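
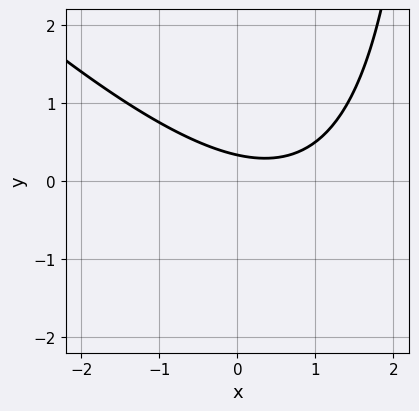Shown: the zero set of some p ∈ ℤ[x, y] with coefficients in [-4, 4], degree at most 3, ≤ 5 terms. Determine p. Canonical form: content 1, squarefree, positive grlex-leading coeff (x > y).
(a) The degree is 2 — the shape is more complex than any degree-1 curve.
(b) From the axis intercepts and sections: the curve avoids every integer x-axis point in the box.
(c) Together with the visible shape, these determine p as stated.

x^2 + x*y - x - 3*y + 1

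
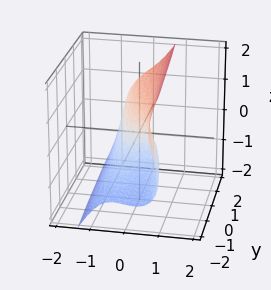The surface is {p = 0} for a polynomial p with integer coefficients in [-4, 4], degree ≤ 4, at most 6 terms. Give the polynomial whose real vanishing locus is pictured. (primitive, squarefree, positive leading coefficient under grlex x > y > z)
3*x^3 + x*z^2 - z^3 + 2*x*z + y

1. Degree: no degree-2 surface has this shape, so deg p = 3.
2. Observable constraints: it crosses the x-axis at the gridline x = 0; it meets the z-axis at z = 0 (among the integer gridlines).
3. Fitting integer coefficients to these (and the overall shape) gives p.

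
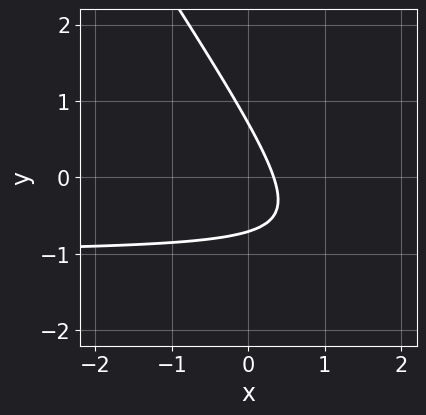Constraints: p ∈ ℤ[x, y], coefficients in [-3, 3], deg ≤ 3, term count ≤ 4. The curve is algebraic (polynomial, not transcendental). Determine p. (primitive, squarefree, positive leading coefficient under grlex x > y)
(a) Degree: no degree-1 curve has this shape, so deg p = 2.
(b) Solving for integer coefficients yields p as stated.

3*x*y + 2*y^2 + 3*x - 1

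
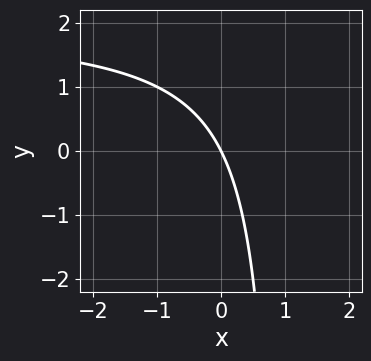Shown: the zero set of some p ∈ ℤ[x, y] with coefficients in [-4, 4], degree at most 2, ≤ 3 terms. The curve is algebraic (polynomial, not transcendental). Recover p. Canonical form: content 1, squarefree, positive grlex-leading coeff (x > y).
First, degree: a generic line meets the curve in up to 2 points, so deg p = 2.
Next, against the integer gridlines: it meets the x-axis at x = 0 (among the integer gridlines); one y-axis crossing is at y = 0.
Finally, assembling these constraints gives the stated polynomial.

x*y - 2*x - y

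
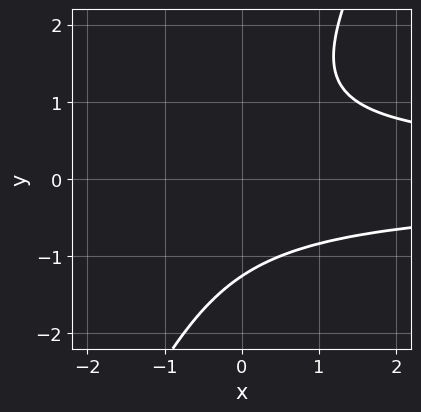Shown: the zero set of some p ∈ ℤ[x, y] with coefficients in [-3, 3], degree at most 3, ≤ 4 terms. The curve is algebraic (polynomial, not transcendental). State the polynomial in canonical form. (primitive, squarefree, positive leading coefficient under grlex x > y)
2*x*y^2 - y^3 - 2

First, degree: no degree-2 curve has this shape, so deg p = 3.
Next, observable constraints: the curve avoids every integer x-axis point in the box.
Finally, solving for integer coefficients yields p as stated.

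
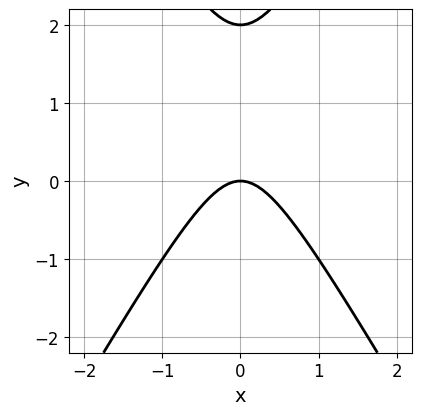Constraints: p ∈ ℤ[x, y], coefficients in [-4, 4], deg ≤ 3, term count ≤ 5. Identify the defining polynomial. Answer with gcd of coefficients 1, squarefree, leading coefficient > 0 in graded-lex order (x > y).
3*x^2 - y^2 + 2*y

(a) The degree is 2 — no degree-1 curve has this shape.
(b) Symmetries: it's symmetric under x → −x, forcing even powers of x.
(c) From the axis intercepts and sections: the y-axis gridline crossings are at y ∈ {0, 2}; it crosses the x-axis at the gridline x = 0.
(d) Assembling these constraints gives the stated polynomial.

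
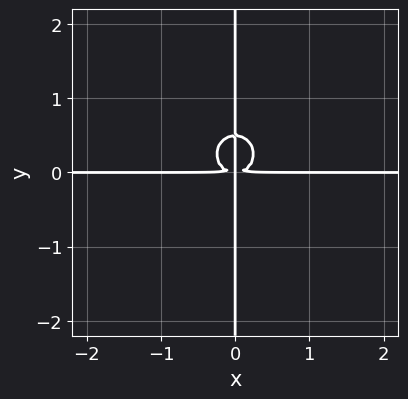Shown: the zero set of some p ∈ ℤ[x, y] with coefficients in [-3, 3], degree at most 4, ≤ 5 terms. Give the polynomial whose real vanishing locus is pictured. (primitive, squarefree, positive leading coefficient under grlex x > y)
2*x^3*y + 2*x*y^3 - x*y^2

1. Degree: a generic line meets the curve in up to 4 points, so deg p = 4.
2. From the axis intercepts and sections: every point of the y-axis in the box is on the curve; the visible x-axis segment lies entirely on the curve.
3. Fitting integer coefficients to these (and the overall shape) gives p.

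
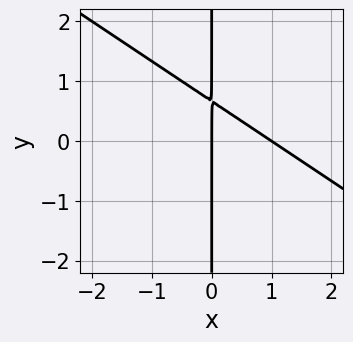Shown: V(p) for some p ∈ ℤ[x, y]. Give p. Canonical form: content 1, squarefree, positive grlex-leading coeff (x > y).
1. deg p = 2.
2. Reading off the gridlines: among the integer gridlines, it crosses the x-axis at x ∈ {0, 1}; the visible y-axis segment lies entirely on the curve.
3. Matching integer coefficients to the picture gives p.

2*x^2 + 3*x*y - 2*x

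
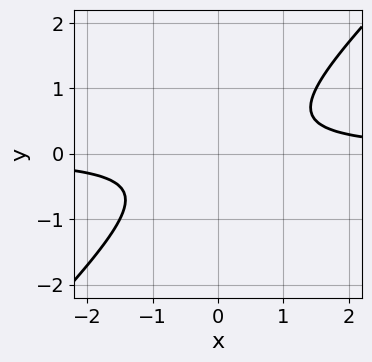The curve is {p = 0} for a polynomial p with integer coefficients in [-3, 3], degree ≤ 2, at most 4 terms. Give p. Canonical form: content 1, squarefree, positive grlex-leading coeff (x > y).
2*x*y - 2*y^2 - 1

deg p = 2. No degree-1 curve has this shape.
Reading off the gridlines: the curve avoids every integer y-axis point in the box; no x-intercept at any integer in the box.
Fitting integer coefficients to these (and the overall shape) gives p.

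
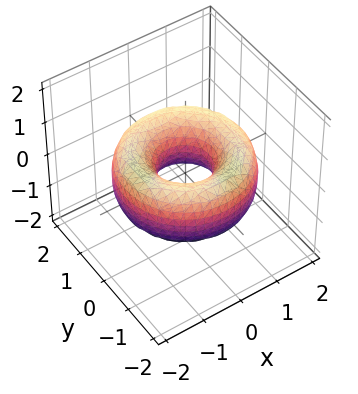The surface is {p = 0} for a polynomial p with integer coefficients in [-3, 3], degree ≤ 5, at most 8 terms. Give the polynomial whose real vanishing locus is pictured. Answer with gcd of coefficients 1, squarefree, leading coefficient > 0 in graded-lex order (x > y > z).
deg p = 4. No degree-3 surface has this shape.
Symmetries: the z-axis is an axis of rotation, so x and y enter only as x² + y².
From the visible intercepts: a circular section at z = 0 has radius between 0 and 1; the surface avoids every integer z-axis point in the box.
These observations pin down the coefficients.

x^4 + 2*x^2*y^2 + y^4 - 3*x^2 - 3*y^2 + 2*z^2 + 1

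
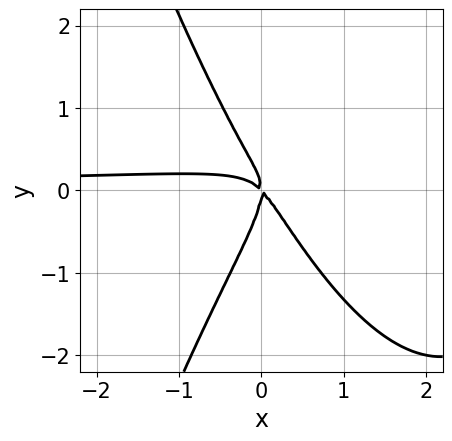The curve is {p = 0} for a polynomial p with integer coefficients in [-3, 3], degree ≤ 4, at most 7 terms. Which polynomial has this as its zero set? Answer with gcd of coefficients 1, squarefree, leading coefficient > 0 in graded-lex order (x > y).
x^3*y - 3*x^2*y + y^3 + x^2 + x*y

First, deg p = 4.
Next, from the axis intercepts and sections: it crosses the y-axis at the gridline y = 0; one x-axis crossing is at x = 0.
Finally, putting this together gives p.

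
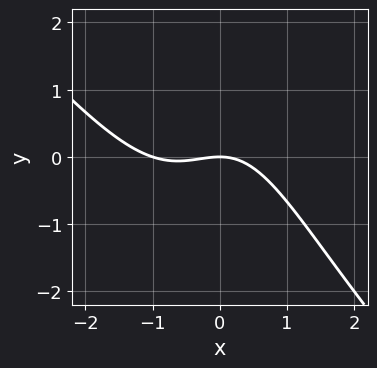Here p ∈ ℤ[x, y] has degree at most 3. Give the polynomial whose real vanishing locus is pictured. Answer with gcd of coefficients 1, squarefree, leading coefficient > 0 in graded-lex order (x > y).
x^3 + x^2*y + x^2 + 2*y

1. deg p = 3. The shape is more complex than any degree-2 curve.
2. Against the integer gridlines: among the integer gridlines, it crosses the x-axis at x ∈ {-1, 0}; one y-axis crossing is at y = 0.
3. Matching integer coefficients to the picture gives p.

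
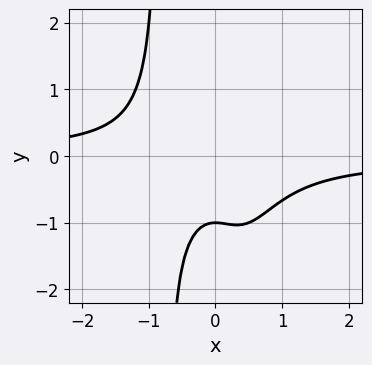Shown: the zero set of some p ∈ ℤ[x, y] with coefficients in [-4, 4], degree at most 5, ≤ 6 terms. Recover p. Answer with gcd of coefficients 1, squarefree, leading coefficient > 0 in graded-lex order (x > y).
(a) The degree is 4 — the shape is more complex than any degree-3 curve.
(b) Reading off the gridlines: it crosses the y-axis at the gridline y = -1; it misses every integer gridline on the x-axis.
(c) Solving for integer coefficients yields p as stated.

2*x^3*y + x^2 + y + 1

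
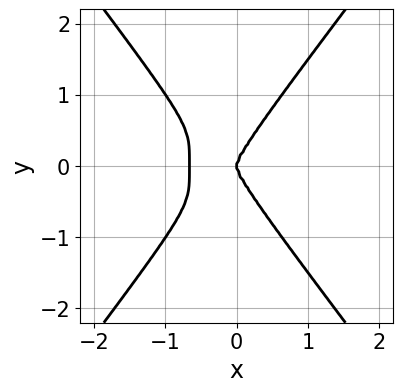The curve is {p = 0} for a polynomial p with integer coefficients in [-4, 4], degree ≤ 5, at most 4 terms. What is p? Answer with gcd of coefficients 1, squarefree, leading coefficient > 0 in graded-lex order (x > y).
The degree is 4 — a generic line meets the curve in up to 4 points.
Symmetries: mirror symmetry y ↦ −y ⇒ only even powers of y.
Observable constraints: it crosses the y-axis at the gridline y = 0; it meets the x-axis at x = 0 (among the integer gridlines).
These observations pin down the coefficients.

3*x^4 - y^4 + 2*x^3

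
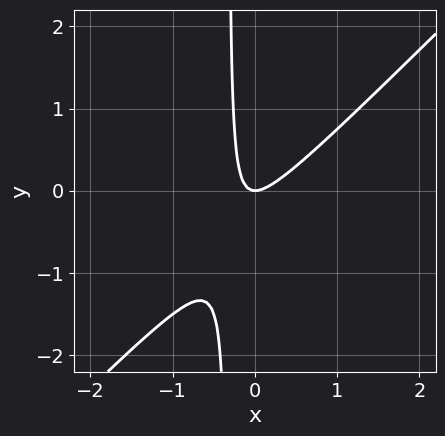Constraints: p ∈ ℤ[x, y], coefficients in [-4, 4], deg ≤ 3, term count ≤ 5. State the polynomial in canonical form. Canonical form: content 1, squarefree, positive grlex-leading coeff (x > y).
3*x^2 - 3*x*y - y

First, deg p = 2. The shape is more complex than any degree-1 curve.
Then, reading off the gridlines: it crosses the y-axis at the gridline y = 0; it meets the x-axis at x = 0 (among the integer gridlines).
Finally, the integer polynomial consistent with all of this is the stated p.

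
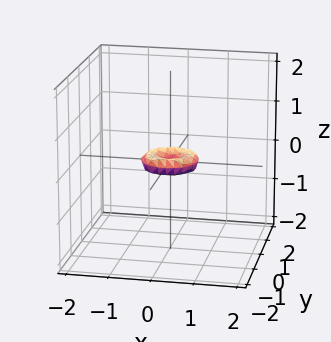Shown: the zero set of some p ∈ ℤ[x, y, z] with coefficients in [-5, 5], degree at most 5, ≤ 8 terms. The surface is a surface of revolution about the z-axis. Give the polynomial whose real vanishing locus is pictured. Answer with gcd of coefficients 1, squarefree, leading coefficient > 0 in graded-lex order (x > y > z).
The degree is 4 — the shape is more complex than any degree-3 surface.
By symmetry, the surface is invariant under rotation about z: p = q(x² + y², z).
Checking where it meets the axes: one x-axis crossing is at x = 0; a circular section at z = 0 has radius between 0 and 1; it meets the z-axis at z = 0 (among the integer gridlines).
Solving for integer coefficients yields p as stated.

2*x^4 + 4*x^2*y^2 + 2*y^4 - x^2 - y^2 + 3*z^2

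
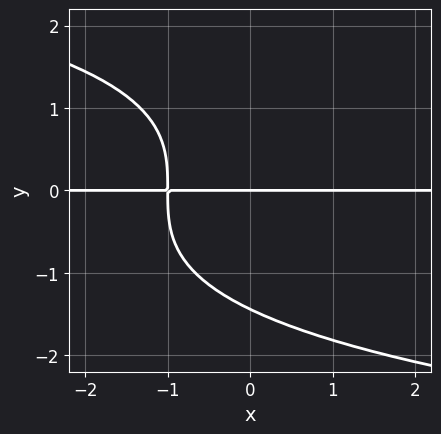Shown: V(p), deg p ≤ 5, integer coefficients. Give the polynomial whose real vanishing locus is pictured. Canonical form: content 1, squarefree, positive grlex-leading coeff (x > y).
y^4 + 3*x*y + 3*y

deg p = 4. The shape is more complex than any degree-3 curve.
Checking where it meets the axes: the visible x-axis segment lies entirely on the curve; it crosses the y-axis at the gridline y = 0.
The integer polynomial consistent with all of this is the stated p.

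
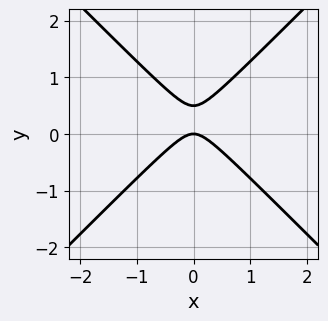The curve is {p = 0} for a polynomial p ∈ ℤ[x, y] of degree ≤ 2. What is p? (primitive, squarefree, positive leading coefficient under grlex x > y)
2*x^2 - 2*y^2 + y

deg p = 2. No degree-1 curve has this shape.
Symmetries: it's symmetric under x → −x, forcing even powers of x.
From the visible intercepts: one y-axis crossing is at y = 0; it crosses the x-axis at the gridline x = 0.
Assembling these constraints gives the stated polynomial.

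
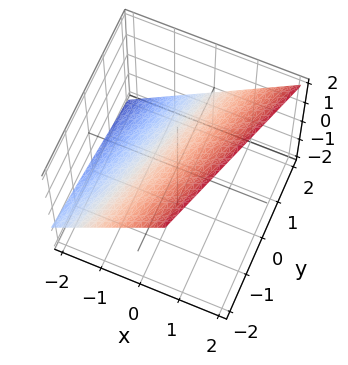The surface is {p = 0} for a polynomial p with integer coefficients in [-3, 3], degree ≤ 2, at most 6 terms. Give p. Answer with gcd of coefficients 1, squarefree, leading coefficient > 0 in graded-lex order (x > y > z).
1. Degree: every cross-section is a straight line — this is a plane, so deg p = 1.
2. From the axis intercepts and sections: it meets the y-axis at y = 2 (among the integer gridlines).
3. Assembling these constraints gives the stated polynomial.

3*x - y - 3*z + 2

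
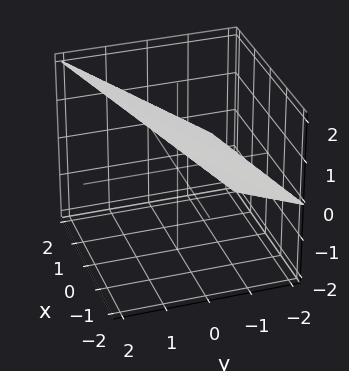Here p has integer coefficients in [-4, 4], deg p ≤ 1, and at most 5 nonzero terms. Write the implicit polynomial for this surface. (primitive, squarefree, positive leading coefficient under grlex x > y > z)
1. Degree: every cross-section is a straight line — this is a plane, so deg p = 1.
2. From the visible intercepts: one x-axis crossing is at x = 2; it meets the z-axis at z = 1 (among the integer gridlines); it crosses the y-axis at the gridline y = -1.
3. These observations pin down the coefficients.

x - 2*y + 2*z - 2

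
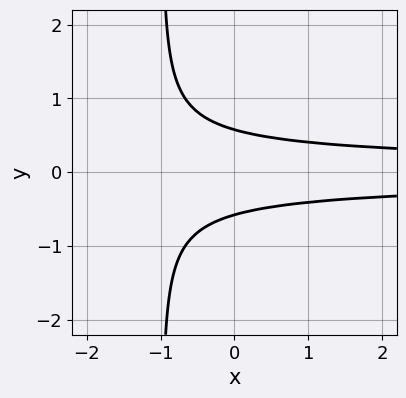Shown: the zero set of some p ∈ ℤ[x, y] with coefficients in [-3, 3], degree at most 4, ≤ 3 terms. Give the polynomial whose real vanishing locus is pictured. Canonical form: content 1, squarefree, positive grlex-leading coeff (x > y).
3*x*y^2 + 3*y^2 - 1

(a) Degree: the shape is more complex than any degree-2 curve, so deg p = 3.
(b) Symmetries: the y ↦ −y reflection is a symmetry, so y appears only in even powers.
(c) From the visible intercepts: the curve avoids every integer x-axis point in the box.
(d) Putting this together gives p.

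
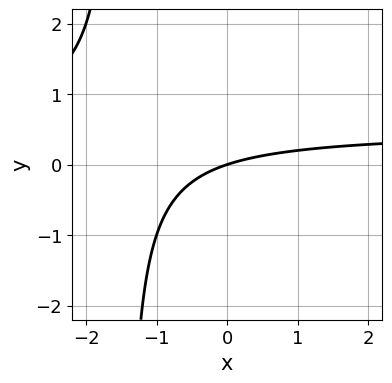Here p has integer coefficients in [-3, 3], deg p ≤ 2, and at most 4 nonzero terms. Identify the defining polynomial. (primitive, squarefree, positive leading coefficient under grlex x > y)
2*x*y - x + 3*y

1. Degree: the shape is more complex than any degree-1 curve, so deg p = 2.
2. Reading off the gridlines: it meets the x-axis at x = 0 (among the integer gridlines); one y-axis crossing is at y = 0.
3. Assembling these constraints gives the stated polynomial.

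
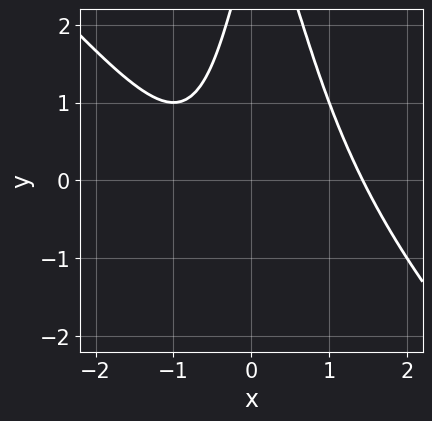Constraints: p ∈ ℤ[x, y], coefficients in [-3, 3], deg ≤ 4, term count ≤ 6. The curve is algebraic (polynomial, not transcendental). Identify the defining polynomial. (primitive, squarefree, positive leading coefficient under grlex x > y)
2*x^3 + 2*x^2*y - 2*x + y - 3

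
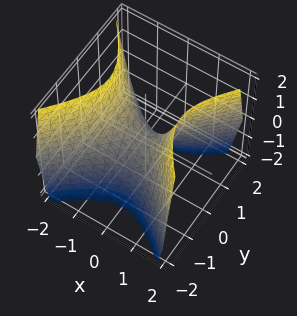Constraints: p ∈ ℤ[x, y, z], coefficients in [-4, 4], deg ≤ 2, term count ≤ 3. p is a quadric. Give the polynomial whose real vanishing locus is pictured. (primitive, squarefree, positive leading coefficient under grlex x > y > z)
3*x^2 - 3*y^2 - 2*z

(a) Degree: a saddle surface; a quadric, so deg p = 2.
(b) Symmetries: the x ↦ −x reflection is a symmetry, so x appears only in even powers; the y ↦ −y reflection is a symmetry, so y appears only in even powers.
(c) From the visible intercepts: it meets the z-axis at z = 0 (among the integer gridlines); it crosses the y-axis at the gridline y = 0; it meets the x-axis at x = 0 (among the integer gridlines).
(d) Assembling these constraints gives the stated polynomial.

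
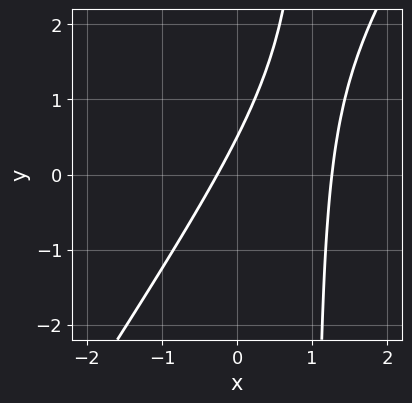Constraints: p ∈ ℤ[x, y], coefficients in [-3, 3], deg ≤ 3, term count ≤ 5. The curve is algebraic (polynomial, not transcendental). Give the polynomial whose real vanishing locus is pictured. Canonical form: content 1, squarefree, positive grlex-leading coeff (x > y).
(a) Degree: the shape is more complex than any degree-1 curve, so deg p = 2.
(b) Solving for integer coefficients yields p as stated.

3*x^2 - 2*x*y - 3*x + 2*y - 1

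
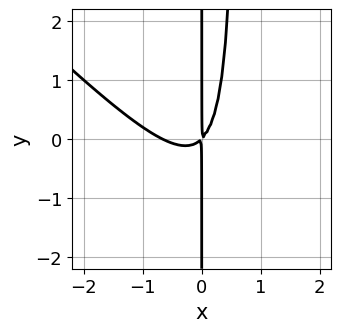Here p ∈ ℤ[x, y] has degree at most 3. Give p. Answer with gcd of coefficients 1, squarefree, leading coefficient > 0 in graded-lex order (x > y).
3*x^3 + 3*x^2*y + 2*x^2 - 2*x*y

1. The degree is 3 — the shape is more complex than any degree-2 curve.
2. Observable constraints: the visible y-axis segment lies entirely on the curve.
3. Fitting integer coefficients to these (and the overall shape) gives p.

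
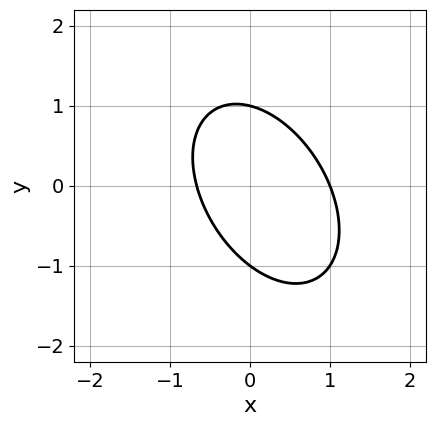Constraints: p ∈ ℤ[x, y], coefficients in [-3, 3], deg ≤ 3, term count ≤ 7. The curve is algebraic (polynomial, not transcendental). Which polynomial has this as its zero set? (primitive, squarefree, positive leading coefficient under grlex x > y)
1. Degree: no degree-1 curve has this shape, so deg p = 2.
2. From the visible intercepts: the y-axis gridline crossings are at y ∈ {-1, 1}; it meets the x-axis at x = 1 (among the integer gridlines).
3. Assembling these constraints gives the stated polynomial.

3*x^2 + 2*x*y + 2*y^2 - x - 2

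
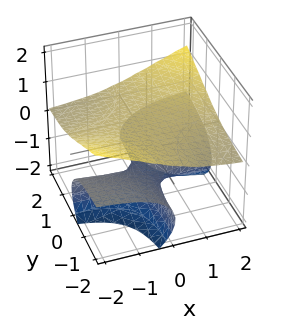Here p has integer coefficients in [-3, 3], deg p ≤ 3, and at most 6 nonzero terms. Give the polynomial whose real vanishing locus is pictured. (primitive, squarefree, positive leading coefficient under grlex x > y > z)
x*y*z - z^3 - 2*z^2 + 1

First, the picture has 2 separate pieces. Treating them together as one polynomial.
Then, deg p = 3. The shape is more complex than any degree-2 surface.
Then, checking where it meets the axes: no y-intercept at any integer in the box; no x-intercept at any integer in the box.
Finally, together with the visible shape, these determine p as stated. Check: (0, 0, -1) on the z-axis lies on the surface, and p(0, 0, -1) = 0. ✓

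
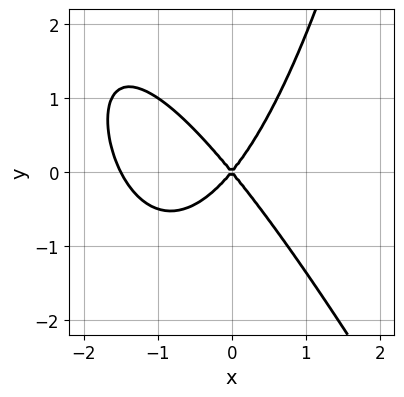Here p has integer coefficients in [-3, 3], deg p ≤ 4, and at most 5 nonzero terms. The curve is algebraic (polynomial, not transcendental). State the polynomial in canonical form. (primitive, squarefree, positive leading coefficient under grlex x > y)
2*x^3 + x^2*y + 3*x^2 - 2*y^2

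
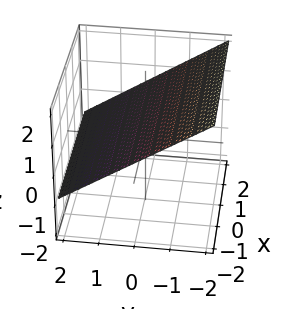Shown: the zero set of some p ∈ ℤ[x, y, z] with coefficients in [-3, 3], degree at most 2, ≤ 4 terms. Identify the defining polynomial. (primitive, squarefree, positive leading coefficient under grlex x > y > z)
2*y + 3*z - 2

Degree: every cross-section is a straight line — this is a plane, so deg p = 1.
From the visible intercepts: the surface avoids every integer x-axis point in the box; it crosses the y-axis at the gridline y = 1.
Putting this together gives p.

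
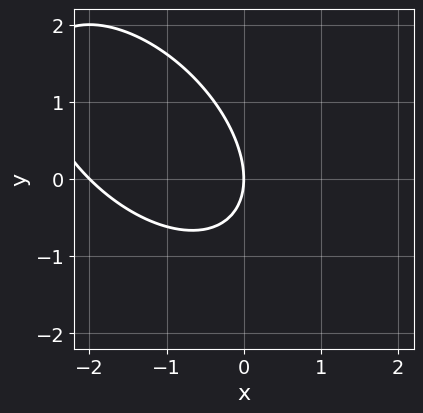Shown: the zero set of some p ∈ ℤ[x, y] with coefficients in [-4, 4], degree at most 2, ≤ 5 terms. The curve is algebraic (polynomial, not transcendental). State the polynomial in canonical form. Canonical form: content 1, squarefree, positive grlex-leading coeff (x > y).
x^2 + x*y + y^2 + 2*x

deg p = 2. A generic line meets the curve in up to 2 points.
Checking where it meets the axes: it meets the y-axis at y = 0 (among the integer gridlines); among the integer gridlines, it crosses the x-axis at x ∈ {-2, 0}.
Fitting integer coefficients to these (and the overall shape) gives p.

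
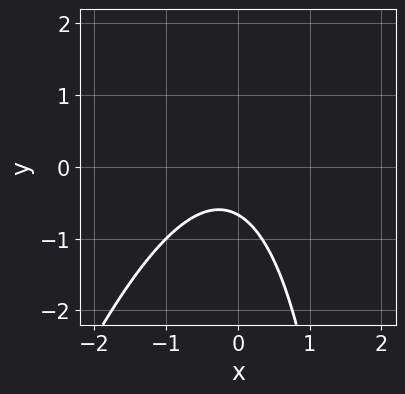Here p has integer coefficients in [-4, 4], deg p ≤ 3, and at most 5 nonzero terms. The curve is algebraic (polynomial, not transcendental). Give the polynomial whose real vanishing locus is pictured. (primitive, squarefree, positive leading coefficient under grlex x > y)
3*x^2 - x*y + x + 3*y + 2

1. deg p = 2. No degree-1 curve has this shape.
2. Reading off the gridlines: it misses every integer gridline on the x-axis.
3. The integer polynomial consistent with all of this is the stated p.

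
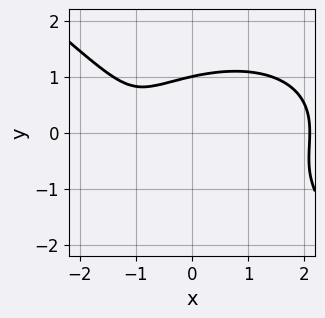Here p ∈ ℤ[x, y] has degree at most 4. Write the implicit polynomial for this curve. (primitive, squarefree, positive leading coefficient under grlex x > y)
x^3 + x*y^2 + 3*y^3 - 3*x - 3

1. Degree: the shape is more complex than any degree-2 curve, so deg p = 3.
2. Reading off the gridlines: it crosses the y-axis at the gridline y = 1; the curve avoids every integer x-axis point in the box.
3. Together with the visible shape, these determine p as stated.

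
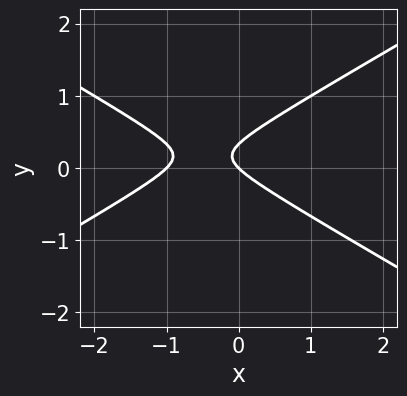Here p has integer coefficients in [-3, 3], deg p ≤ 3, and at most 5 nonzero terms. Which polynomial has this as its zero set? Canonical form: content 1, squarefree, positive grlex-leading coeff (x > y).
x^2 - 3*y^2 + x + y

First, deg p = 2.
Next, observable constraints: it meets the y-axis at y = 0 (among the integer gridlines); the x-axis gridline crossings are at x ∈ {-1, 0}.
Finally, assembling these constraints gives the stated polynomial.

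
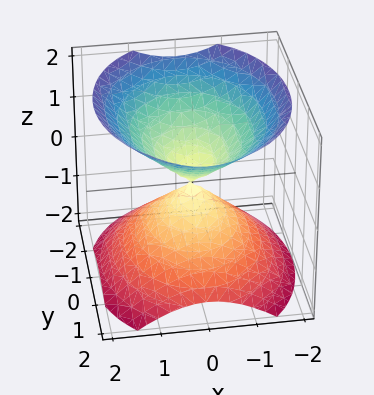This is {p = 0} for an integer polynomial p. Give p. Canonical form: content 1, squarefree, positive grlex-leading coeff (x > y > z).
3*x^2 + 2*y^2 - 3*z^2

1. There are 2 components. They look like related sheets of one shape, so recover p as a whole.
2. The degree is 2 — a double cone through the origin; a quadric.
3. Symmetries: the z ↦ −z reflection is a symmetry, so z appears only in even powers; it's symmetric under y → −y, forcing even powers of y; mirror symmetry x ↦ −x ⇒ only even powers of x.
4. Observable constraints: it meets the x-axis at x = 0 (among the integer gridlines); it meets the y-axis at y = 0 (among the integer gridlines).
5. Together with the visible shape, these determine p as stated.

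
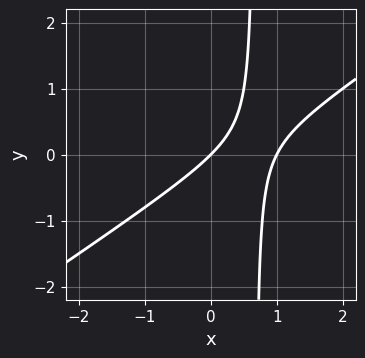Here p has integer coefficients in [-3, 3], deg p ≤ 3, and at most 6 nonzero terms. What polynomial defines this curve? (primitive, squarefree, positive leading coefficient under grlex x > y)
2*x^2 - 3*x*y - 2*x + 2*y

The degree is 2 — the shape is more complex than any degree-1 curve.
Reading off the gridlines: among the integer gridlines, it crosses the x-axis at x ∈ {0, 1}; one y-axis crossing is at y = 0.
The integer polynomial consistent with all of this is the stated p.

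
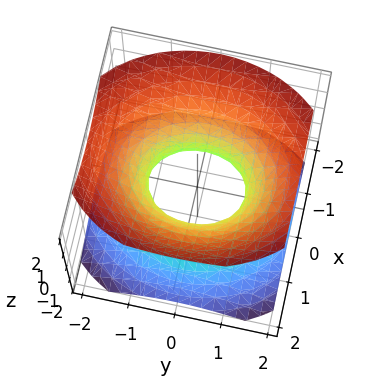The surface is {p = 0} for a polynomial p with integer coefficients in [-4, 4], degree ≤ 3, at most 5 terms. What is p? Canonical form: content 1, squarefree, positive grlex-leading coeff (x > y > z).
The degree is 2 — an hourglass — one-sheet hyperboloid; a quadric.
Symmetries: mirror symmetry x ↦ −x ⇒ only even powers of x; the y ↦ −y reflection is a symmetry, so y appears only in even powers; the z ↦ −z reflection is a symmetry, so z appears only in even powers.
From the axis intercepts and sections: the surface avoids every integer z-axis point in the box; the y-axis gridline crossings are at y ∈ {-1, 1}.
Matching integer coefficients to the picture gives p.

3*x^2 + 2*y^2 - 3*z^2 - 2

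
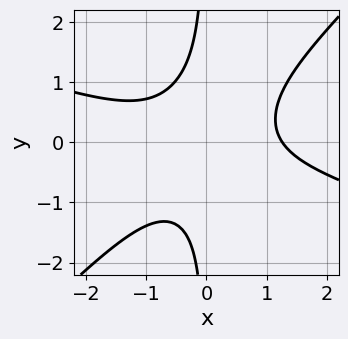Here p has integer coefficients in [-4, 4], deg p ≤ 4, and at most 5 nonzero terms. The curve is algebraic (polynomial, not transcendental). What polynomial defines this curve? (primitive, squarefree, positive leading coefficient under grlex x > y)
x^3 + 2*x^2*y - 3*x*y^2 - 2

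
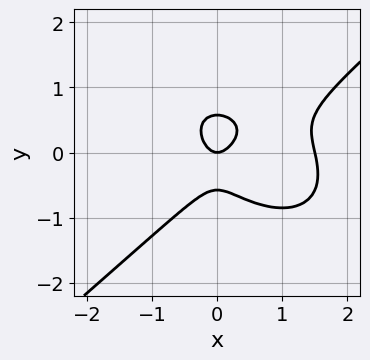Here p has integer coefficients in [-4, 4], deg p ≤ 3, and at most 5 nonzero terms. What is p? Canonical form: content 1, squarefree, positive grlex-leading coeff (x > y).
1. deg p = 3. A generic line meets the curve in up to 3 points.
2. From the visible intercepts: it crosses the y-axis at the gridline y = 0; it meets the x-axis at x = 0 (among the integer gridlines).
3. Assembling these constraints gives the stated polynomial.

2*x^3 - 3*y^3 - 3*x^2 + y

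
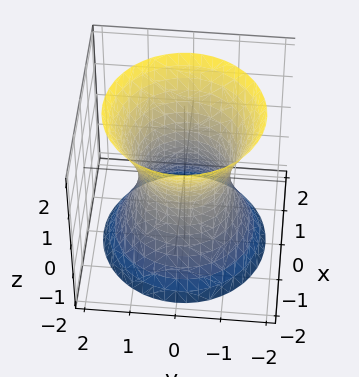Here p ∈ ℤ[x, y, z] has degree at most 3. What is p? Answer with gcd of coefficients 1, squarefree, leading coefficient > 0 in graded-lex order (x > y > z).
2*x^2 + 2*y^2 - z^2 - 2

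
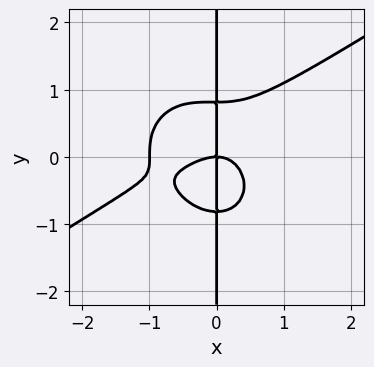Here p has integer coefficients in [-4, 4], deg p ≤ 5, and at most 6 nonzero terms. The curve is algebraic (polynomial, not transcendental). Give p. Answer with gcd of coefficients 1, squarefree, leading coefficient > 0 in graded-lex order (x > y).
2*x^4 - 2*x^3*y - 3*x*y^3 + 2*x^3 + 2*x*y

First, degree: the shape is more complex than any degree-3 curve, so deg p = 4.
Then, observable constraints: the x-axis gridline crossings are at x ∈ {-1, 0}; every point of the y-axis in the box is on the curve.
Finally, these observations pin down the coefficients.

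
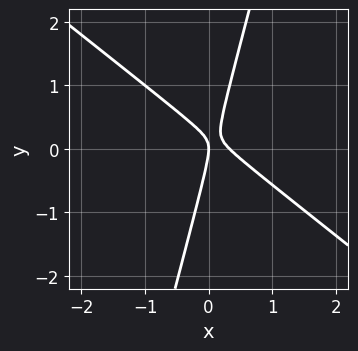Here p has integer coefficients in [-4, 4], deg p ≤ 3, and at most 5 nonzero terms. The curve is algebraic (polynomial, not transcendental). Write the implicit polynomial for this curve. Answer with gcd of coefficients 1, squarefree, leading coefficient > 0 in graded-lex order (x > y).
3*x^2 + 3*x*y - y^2 - x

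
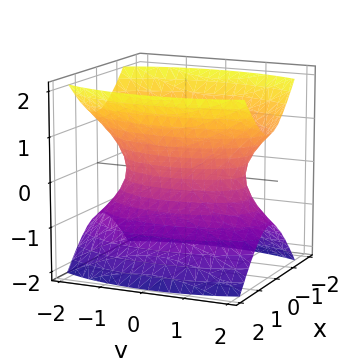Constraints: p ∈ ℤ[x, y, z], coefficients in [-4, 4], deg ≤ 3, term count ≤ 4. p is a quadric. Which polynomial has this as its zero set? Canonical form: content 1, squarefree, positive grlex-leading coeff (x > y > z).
3*x^2 + y^2 - 2*z^2 - 2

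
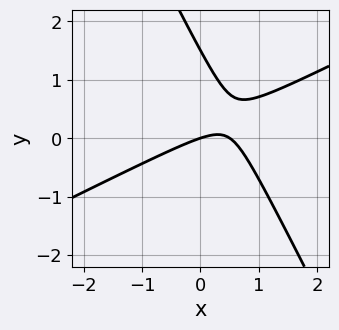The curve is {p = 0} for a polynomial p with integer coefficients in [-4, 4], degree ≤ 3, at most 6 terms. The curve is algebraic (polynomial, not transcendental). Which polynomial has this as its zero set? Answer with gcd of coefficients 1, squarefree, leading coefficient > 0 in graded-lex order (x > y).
2*x^2 - 3*x*y - 2*y^2 - x + 3*y

First, the degree is 2 — a generic line meets the curve in up to 2 points.
Next, observable constraints: it crosses the y-axis at the gridline y = 0; it crosses the x-axis at the gridline x = 0.
Finally, matching integer coefficients to the picture gives p.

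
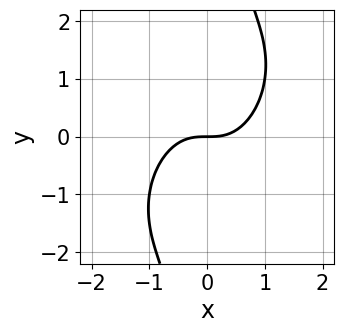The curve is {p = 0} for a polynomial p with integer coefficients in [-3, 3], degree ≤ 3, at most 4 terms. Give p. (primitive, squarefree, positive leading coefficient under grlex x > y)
3*x^3 - 2*x^2*y + 2*x*y^2 - 3*y

(a) deg p = 3.
(b) From the axis intercepts and sections: it meets the x-axis at x = 0 (among the integer gridlines); one y-axis crossing is at y = 0.
(c) Together with the visible shape, these determine p as stated.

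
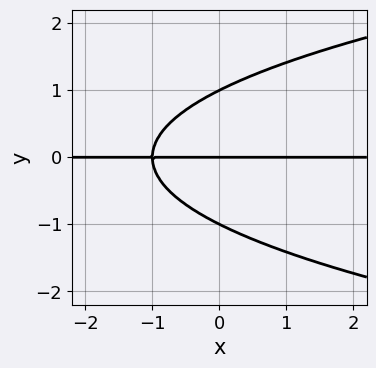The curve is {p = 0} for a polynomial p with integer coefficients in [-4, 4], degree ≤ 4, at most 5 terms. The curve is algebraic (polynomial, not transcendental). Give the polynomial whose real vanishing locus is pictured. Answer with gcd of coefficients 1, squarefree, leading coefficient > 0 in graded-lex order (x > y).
y^3 - x*y - y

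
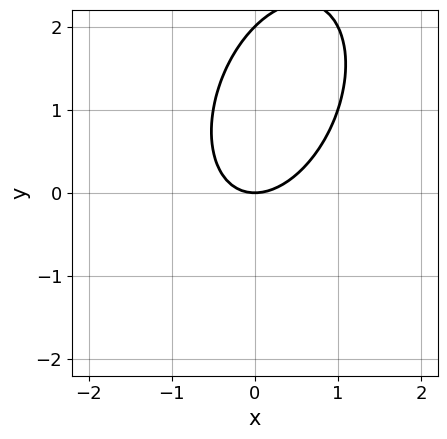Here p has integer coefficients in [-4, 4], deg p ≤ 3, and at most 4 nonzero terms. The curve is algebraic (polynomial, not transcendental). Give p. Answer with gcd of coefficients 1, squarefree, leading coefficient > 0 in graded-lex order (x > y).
2*x^2 - x*y + y^2 - 2*y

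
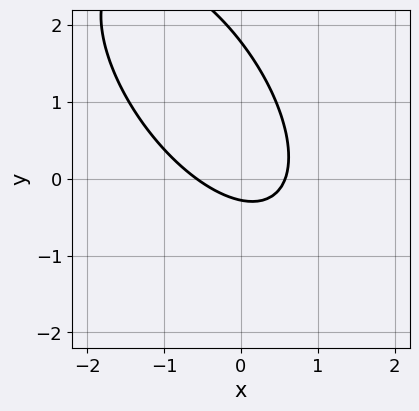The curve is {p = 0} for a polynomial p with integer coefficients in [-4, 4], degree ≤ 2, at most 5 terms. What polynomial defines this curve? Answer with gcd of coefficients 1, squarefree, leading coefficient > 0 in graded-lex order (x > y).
3*x^2 + 3*x*y + 2*y^2 - 3*y - 1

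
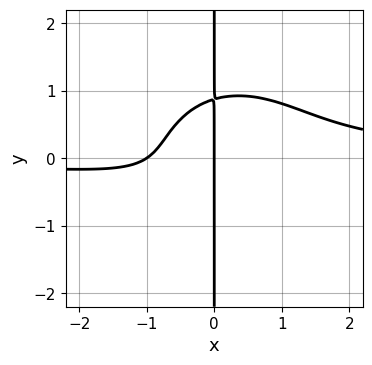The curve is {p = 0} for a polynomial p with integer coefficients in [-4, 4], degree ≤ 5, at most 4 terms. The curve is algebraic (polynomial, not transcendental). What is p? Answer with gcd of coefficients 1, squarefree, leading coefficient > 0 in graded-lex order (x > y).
1. Degree: the shape is more complex than any degree-3 curve, so deg p = 4.
2. Checking where it meets the axes: every point of the y-axis in the box is on the curve; among the integer gridlines, it crosses the x-axis at x ∈ {-1, 0}.
3. Solving for integer coefficients yields p as stated.

3*x^3*y + 3*x*y^3 - 2*x^2 - 2*x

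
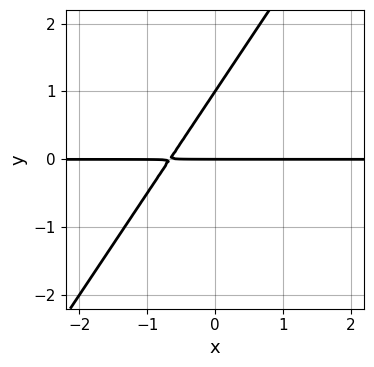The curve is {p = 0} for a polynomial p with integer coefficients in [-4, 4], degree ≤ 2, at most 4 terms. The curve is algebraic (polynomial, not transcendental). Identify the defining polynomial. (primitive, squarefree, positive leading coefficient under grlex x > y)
1. Degree: the shape is more complex than any degree-1 curve, so deg p = 2.
2. From the visible intercepts: the visible x-axis segment lies entirely on the curve; among the integer gridlines, it crosses the y-axis at y ∈ {0, 1}.
3. Together with the visible shape, these determine p as stated.

3*x*y - 2*y^2 + 2*y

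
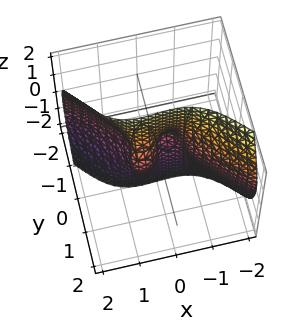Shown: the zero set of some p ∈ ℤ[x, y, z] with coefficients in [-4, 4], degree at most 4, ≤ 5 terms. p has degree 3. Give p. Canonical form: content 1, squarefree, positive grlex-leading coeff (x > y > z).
2*x^3 + 3*y^3 + 3*y*z^2 - x*y - x

First, deg p = 3. No degree-2 surface has this shape.
Next, checking where it meets the axes: one x-axis crossing is at x = 0; every point of the z-axis in the box is on the surface; one y-axis crossing is at y = 0.
Finally, putting this together gives p.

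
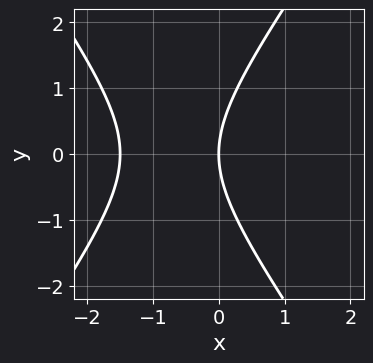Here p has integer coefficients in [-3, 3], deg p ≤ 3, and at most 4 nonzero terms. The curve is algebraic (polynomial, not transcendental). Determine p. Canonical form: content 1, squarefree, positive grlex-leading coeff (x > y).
The degree is 2 — the shape is more complex than any degree-1 curve.
Symmetries: mirror symmetry y ↦ −y ⇒ only even powers of y.
From the visible intercepts: one y-axis crossing is at y = 0; it meets the x-axis at x = 0 (among the integer gridlines).
Putting this together gives p.

2*x^2 - y^2 + 3*x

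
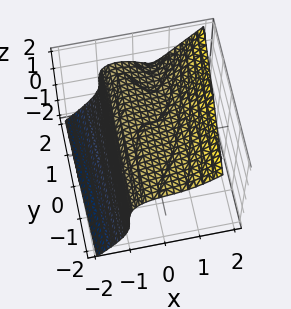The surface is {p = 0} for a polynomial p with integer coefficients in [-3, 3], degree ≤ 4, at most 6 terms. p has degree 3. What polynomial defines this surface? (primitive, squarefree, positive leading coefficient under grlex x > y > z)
3*x^3 - 2*z^3 - x*y - y + 3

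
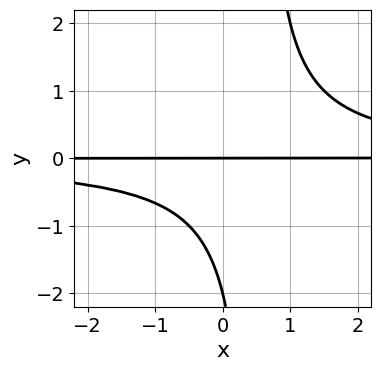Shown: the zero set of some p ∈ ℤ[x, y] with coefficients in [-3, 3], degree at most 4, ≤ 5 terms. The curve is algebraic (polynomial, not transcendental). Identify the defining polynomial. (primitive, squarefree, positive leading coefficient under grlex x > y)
2*x*y^2 - y^2 - 2*y

(a) deg p = 3.
(b) Reading off the gridlines: the visible x-axis segment lies entirely on the curve; the y-axis gridline crossings are at y ∈ {-2, 0}.
(c) Putting this together gives p.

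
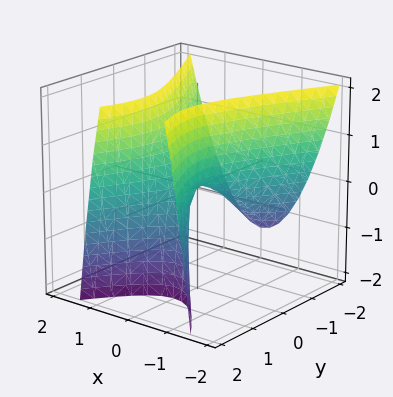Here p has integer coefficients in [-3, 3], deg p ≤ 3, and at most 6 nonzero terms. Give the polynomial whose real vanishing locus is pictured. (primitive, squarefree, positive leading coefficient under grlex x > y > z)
3*x^2 - y^2 + y*z - z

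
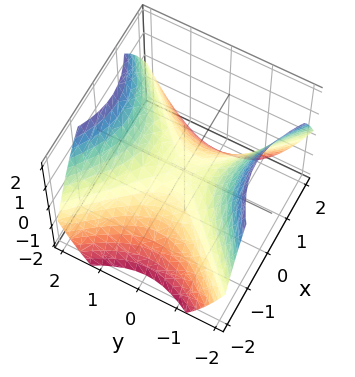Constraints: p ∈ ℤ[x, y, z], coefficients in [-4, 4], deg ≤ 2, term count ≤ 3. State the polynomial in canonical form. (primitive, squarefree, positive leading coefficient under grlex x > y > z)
2*x^2 - 2*y^2 + 3*z

First, deg p = 2.
Next, symmetries: mirror symmetry x ↦ −x ⇒ only even powers of x; the y ↦ −y reflection is a symmetry, so y appears only in even powers.
Next, reading off the gridlines: it meets the x-axis at x = 0 (among the integer gridlines); it meets the z-axis at z = 0 (among the integer gridlines).
Finally, together with the visible shape, these determine p as stated.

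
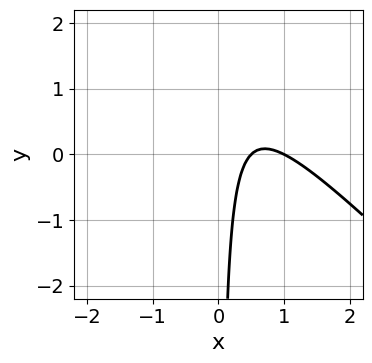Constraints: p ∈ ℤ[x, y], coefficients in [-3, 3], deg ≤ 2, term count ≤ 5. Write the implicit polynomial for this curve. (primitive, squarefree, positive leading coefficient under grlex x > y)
2*x^2 + 2*x*y - 3*x + 1

(a) deg p = 2. The shape is more complex than any degree-1 curve.
(b) Reading off the gridlines: the curve avoids every integer y-axis point in the box; one x-axis crossing is at x = 1.
(c) Assembling these constraints gives the stated polynomial.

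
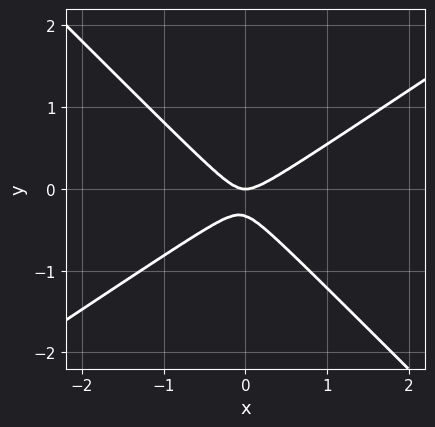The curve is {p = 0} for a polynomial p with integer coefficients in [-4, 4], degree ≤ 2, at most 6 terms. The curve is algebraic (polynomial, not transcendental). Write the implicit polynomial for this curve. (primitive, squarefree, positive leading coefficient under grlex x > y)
1. deg p = 2.
2. Reading off the gridlines: it crosses the x-axis at the gridline x = 0; one y-axis crossing is at y = 0.
3. Together with the visible shape, these determine p as stated.

2*x^2 - x*y - 3*y^2 - y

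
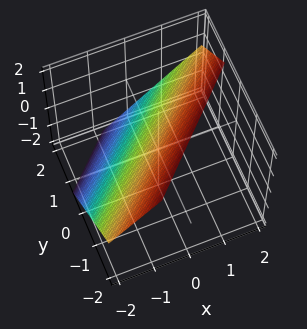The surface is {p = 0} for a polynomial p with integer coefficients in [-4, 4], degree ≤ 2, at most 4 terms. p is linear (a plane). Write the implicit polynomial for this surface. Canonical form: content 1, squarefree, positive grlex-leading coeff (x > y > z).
3*x - 3*y - 3*z + 2

(a) The degree is 1 — every cross-section is a straight line — this is a plane.
(b) Solving for integer coefficients yields p as stated.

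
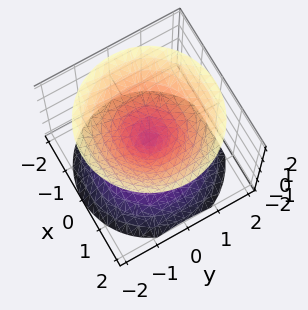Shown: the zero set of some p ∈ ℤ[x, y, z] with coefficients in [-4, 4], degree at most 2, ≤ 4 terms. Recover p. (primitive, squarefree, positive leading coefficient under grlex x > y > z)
1. The picture has 2 separate pieces. They look like related sheets of one shape, so recover p as a whole.
2. The degree is 2 — a double cone through the origin; a quadric.
3. Symmetries: the z ↦ −z reflection is a symmetry, so z appears only in even powers; the surface is invariant under rotation about z: p = q(x² + y², z).
4. Observable constraints: it meets the y-axis at y = 0 (among the integer gridlines); it crosses the x-axis at the gridline x = 0; a circular section at z = -1 has radius exactly 1; it crosses the z-axis at the gridline z = 0.
5. Together with the visible shape, these determine p as stated.

x^2 + y^2 - z^2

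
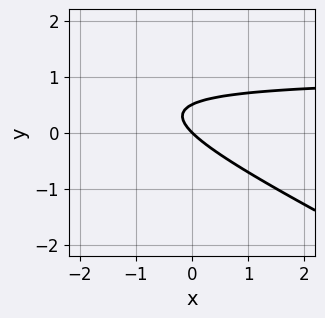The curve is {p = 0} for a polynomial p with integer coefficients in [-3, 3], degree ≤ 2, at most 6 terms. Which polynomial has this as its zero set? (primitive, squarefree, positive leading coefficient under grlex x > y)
(a) Degree: the shape is more complex than any degree-1 curve, so deg p = 2.
(b) Against the integer gridlines: one y-axis crossing is at y = 0; it meets the x-axis at x = 0 (among the integer gridlines).
(c) The integer polynomial consistent with all of this is the stated p.

x*y + 2*y^2 - x - y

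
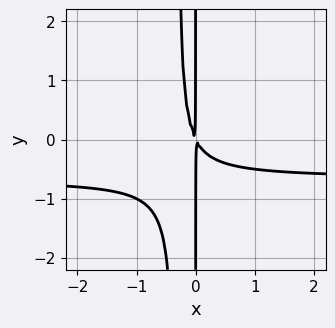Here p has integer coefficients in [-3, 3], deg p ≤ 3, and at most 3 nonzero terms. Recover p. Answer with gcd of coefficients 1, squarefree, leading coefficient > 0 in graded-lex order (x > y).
3*x^2*y + 2*x^2 + x*y

(a) Degree: the shape is more complex than any degree-2 curve, so deg p = 3.
(b) Reading off the gridlines: the visible y-axis segment lies entirely on the curve.
(c) Together with the visible shape, these determine p as stated.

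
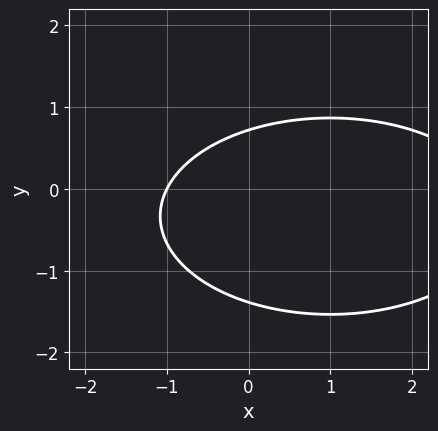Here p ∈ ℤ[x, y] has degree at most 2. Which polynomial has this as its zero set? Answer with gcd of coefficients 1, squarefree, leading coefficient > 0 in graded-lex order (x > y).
1. deg p = 2.
2. From the axis intercepts and sections: it meets the x-axis at x = -1 (among the integer gridlines).
3. The integer polynomial consistent with all of this is the stated p.

x^2 + 3*y^2 - 2*x + 2*y - 3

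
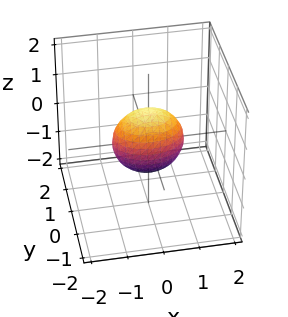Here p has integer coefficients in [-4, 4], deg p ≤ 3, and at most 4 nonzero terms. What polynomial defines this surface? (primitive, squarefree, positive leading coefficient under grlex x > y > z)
x^2 + 2*y^2 + z^2 - 1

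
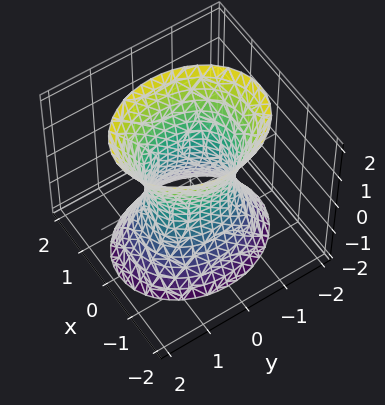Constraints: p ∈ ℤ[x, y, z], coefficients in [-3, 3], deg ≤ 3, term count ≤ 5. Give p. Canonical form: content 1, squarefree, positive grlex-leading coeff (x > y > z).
deg p = 2.
Symmetries: it's symmetric under y → −y, forcing even powers of y; mirror symmetry z ↦ −z ⇒ only even powers of z; the x ↦ −x reflection is a symmetry, so x appears only in even powers.
Reading off the gridlines: the surface avoids every integer z-axis point in the box; the y-axis gridline crossings are at y ∈ {-1, 1}.
Together with the visible shape, these determine p as stated.

3*x^2 + 2*y^2 - z^2 - 2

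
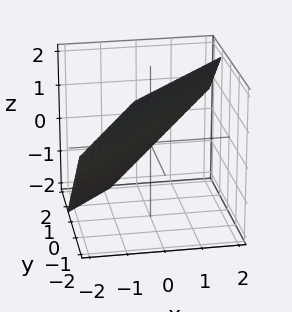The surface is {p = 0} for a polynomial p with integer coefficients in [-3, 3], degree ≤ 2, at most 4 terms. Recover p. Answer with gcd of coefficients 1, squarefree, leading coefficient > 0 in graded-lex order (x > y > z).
3*x - 3*y - 3*z + 2

First, degree: the surface is flat (a plane), so deg p = 1.
Finally, solving for integer coefficients yields p as stated.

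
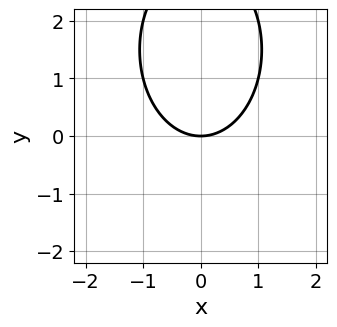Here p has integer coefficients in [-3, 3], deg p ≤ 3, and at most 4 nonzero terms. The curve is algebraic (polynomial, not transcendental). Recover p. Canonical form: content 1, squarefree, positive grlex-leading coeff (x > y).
2*x^2 + y^2 - 3*y

1. Degree: no degree-1 curve has this shape, so deg p = 2.
2. Symmetries: mirror symmetry x ↦ −x ⇒ only even powers of x.
3. From the axis intercepts and sections: one y-axis crossing is at y = 0; one x-axis crossing is at x = 0.
4. The integer polynomial consistent with all of this is the stated p.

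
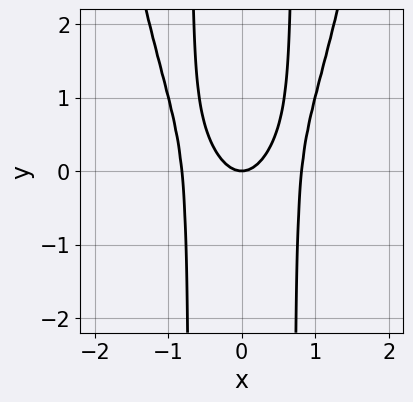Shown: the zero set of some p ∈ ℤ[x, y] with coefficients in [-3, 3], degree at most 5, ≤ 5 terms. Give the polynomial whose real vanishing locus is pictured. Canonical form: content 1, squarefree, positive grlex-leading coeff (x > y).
3*x^4 - 2*x^2*y - 2*x^2 + y

First, deg p = 4.
Then, symmetries: it's symmetric under x → −x, forcing even powers of x.
Then, against the integer gridlines: it meets the x-axis at x = 0 (among the integer gridlines); it meets the y-axis at y = 0 (among the integer gridlines).
Finally, matching integer coefficients to the picture gives p.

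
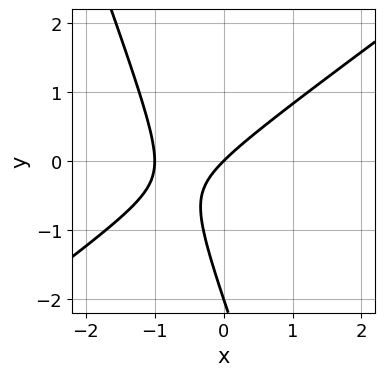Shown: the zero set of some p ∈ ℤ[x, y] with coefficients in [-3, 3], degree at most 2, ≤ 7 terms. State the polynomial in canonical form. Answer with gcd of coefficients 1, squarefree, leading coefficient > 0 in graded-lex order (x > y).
1. deg p = 2. No degree-1 curve has this shape.
2. Against the integer gridlines: among the integer gridlines, it crosses the x-axis at x ∈ {-1, 0}; among the integer gridlines, it crosses the y-axis at y ∈ {-2, 0}.
3. Together with the visible shape, these determine p as stated.

2*x^2 - 2*x*y - y^2 + 2*x - 2*y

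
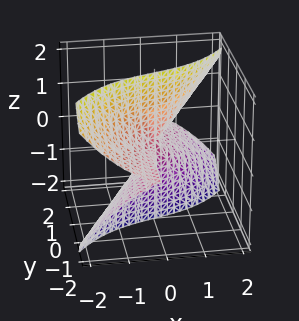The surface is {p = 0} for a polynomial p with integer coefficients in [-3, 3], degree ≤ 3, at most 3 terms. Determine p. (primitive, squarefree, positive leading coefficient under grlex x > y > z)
x^3 + x*z^2 - 3*y*z^2

First, deg p = 3. The shape is more complex than any degree-2 surface.
Next, against the integer gridlines: every point of the z-axis in the box is on the surface; it meets the x-axis at x = 0 (among the integer gridlines); every point of the y-axis in the box is on the surface.
Finally, fitting integer coefficients to these (and the overall shape) gives p.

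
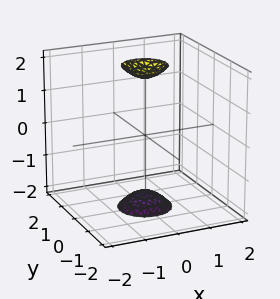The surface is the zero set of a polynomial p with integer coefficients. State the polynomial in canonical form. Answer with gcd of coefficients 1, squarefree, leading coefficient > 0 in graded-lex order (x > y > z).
3*x^2 + 3*y^2 - z^2 + 3

(a) I count 2 distinct pieces. Treating them together as one polynomial.
(b) Degree: two sheets facing apart; a quadric, so deg p = 2.
(c) Symmetries: rotational symmetry about the z-axis ⇒ p depends on x, y only through x² + y²; the z ↦ −z reflection is a symmetry, so z appears only in even powers.
(d) Against the integer gridlines: the surface avoids every integer y-axis point in the box; a circular section at z = 2 has radius between 0 and 1; the surface avoids every integer x-axis point in the box.
(e) Solving for integer coefficients yields p as stated.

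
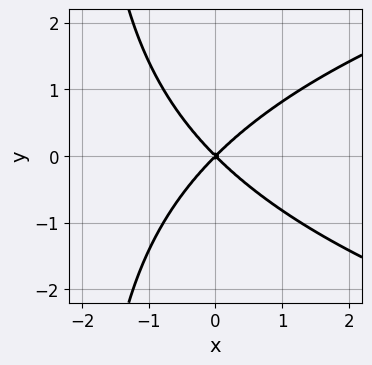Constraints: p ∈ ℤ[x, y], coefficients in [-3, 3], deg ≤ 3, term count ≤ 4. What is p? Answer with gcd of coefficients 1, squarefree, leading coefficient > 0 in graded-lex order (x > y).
x*y^2 - 2*x^2 + 2*y^2

1. The degree is 3 — no degree-2 curve has this shape.
2. Symmetries: the y ↦ −y reflection is a symmetry, so y appears only in even powers.
3. Checking where it meets the axes: it crosses the x-axis at the gridline x = 0; it crosses the y-axis at the gridline y = 0.
4. The integer polynomial consistent with all of this is the stated p.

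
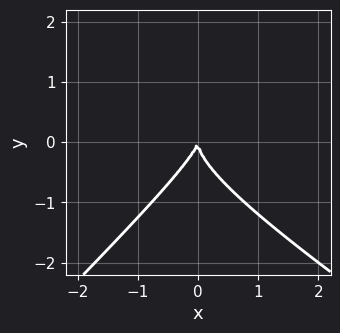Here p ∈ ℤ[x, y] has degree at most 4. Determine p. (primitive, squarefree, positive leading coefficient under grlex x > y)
2*x^2*y + x*y^2 - 3*y^3 - 3*x^2 + x*y

(a) deg p = 3.
(b) From the visible intercepts: one y-axis crossing is at y = 0; one x-axis crossing is at x = 0.
(c) Putting this together gives p.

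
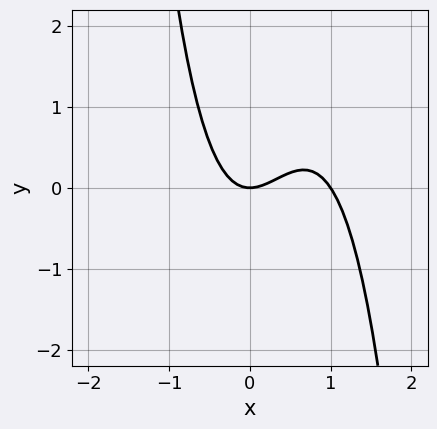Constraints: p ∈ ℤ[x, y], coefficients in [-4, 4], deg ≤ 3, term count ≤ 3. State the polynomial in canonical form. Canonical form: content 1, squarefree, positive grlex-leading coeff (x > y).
deg p = 3.
From the axis intercepts and sections: among the integer gridlines, it crosses the x-axis at x ∈ {0, 1}; it crosses the y-axis at the gridline y = 0.
Assembling these constraints gives the stated polynomial.

3*x^3 - 3*x^2 + 2*y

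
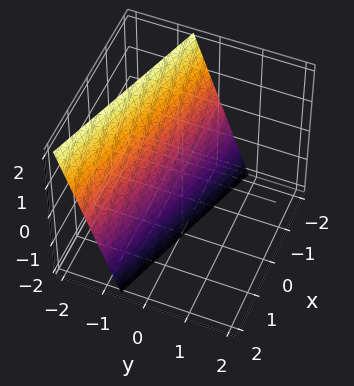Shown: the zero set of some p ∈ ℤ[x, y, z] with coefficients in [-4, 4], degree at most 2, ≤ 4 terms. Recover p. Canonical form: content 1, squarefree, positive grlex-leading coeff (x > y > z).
x + 3*y + z + 2

(a) The degree is 1 — every cross-section is a straight line — this is a plane.
(b) Observable constraints: one z-axis crossing is at z = -2; one x-axis crossing is at x = -2.
(c) These observations pin down the coefficients.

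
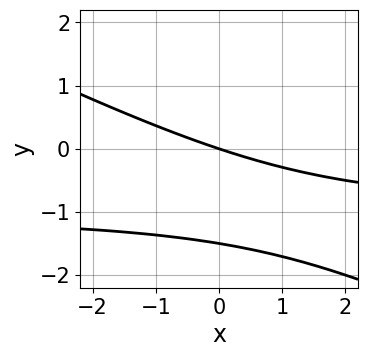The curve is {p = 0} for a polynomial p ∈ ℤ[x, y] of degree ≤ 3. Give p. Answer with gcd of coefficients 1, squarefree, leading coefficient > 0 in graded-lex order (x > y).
1. The degree is 2 — a generic line meets the curve in up to 2 points.
2. Observable constraints: one x-axis crossing is at x = 0; it crosses the y-axis at the gridline y = 0.
3. The integer polynomial consistent with all of this is the stated p.

x*y + 2*y^2 + x + 3*y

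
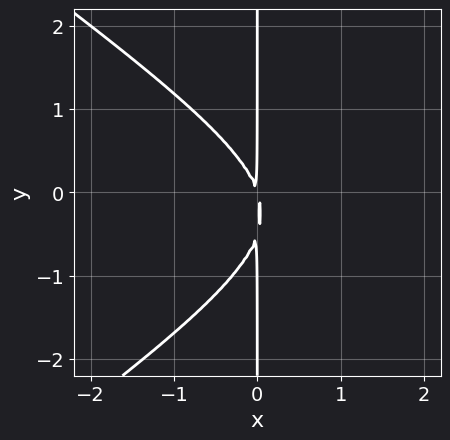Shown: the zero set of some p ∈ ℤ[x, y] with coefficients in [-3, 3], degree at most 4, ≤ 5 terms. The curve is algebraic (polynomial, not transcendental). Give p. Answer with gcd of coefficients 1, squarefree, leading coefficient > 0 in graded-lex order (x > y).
x^3 - 2*x*y^2 - 3*x^2 - x*y

1. Degree: a generic line meets the curve in up to 3 points, so deg p = 3.
2. Reading off the gridlines: every point of the y-axis in the box is on the curve.
3. These observations pin down the coefficients.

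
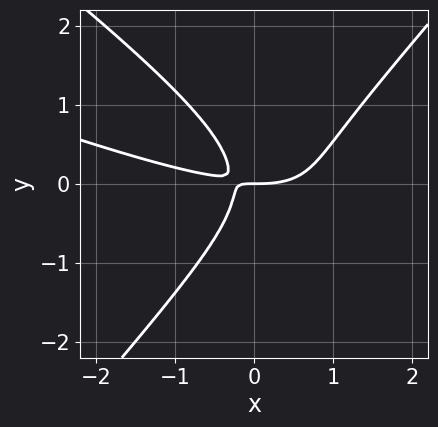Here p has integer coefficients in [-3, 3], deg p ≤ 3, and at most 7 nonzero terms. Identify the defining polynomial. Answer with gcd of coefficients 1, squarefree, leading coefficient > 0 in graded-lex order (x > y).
x^3 + 3*x^2*y - 3*y^3 - 3*x*y - y

(a) deg p = 3.
(b) Observable constraints: it crosses the x-axis at the gridline x = 0; it meets the y-axis at y = 0 (among the integer gridlines).
(c) Together with the visible shape, these determine p as stated.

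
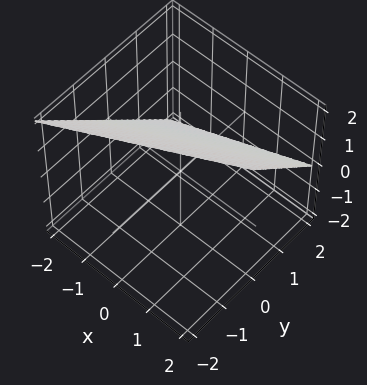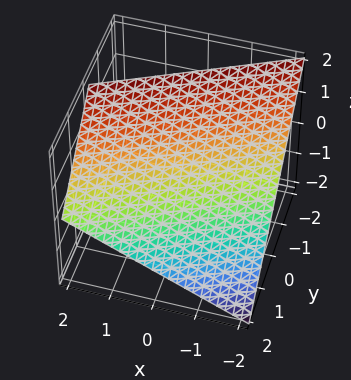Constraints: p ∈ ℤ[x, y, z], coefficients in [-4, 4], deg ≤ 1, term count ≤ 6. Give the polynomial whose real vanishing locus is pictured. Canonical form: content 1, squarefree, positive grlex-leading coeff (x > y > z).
First, degree: every cross-section is a straight line — this is a plane, so deg p = 1.
Next, observable constraints: it meets the z-axis at z = 1 (among the integer gridlines); one x-axis crossing is at x = -2; one y-axis crossing is at y = 1.
Finally, together with the visible shape, these determine p as stated.

x - 2*y - 2*z + 2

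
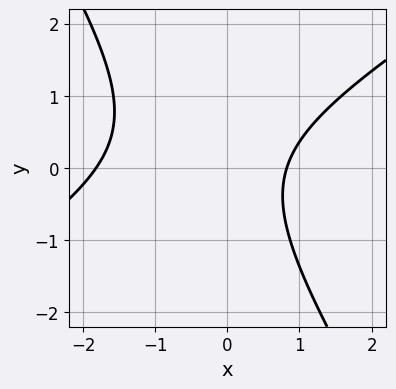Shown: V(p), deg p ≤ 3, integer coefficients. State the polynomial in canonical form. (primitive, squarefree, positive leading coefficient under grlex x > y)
deg p = 2.
Reading off the gridlines: it misses every integer gridline on the y-axis.
Matching integer coefficients to the picture gives p.

2*x^2 - 2*x*y - 2*y^2 + 2*x - 3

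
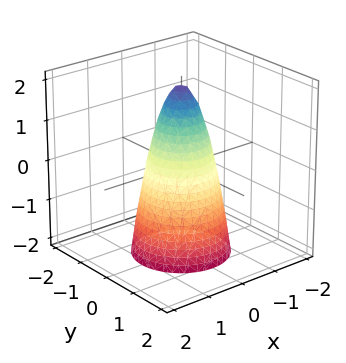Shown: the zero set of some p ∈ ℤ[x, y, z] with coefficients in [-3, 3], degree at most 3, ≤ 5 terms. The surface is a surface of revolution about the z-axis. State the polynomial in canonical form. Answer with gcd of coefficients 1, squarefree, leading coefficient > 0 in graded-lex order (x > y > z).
3*x^2 + 3*y^2 + z - 2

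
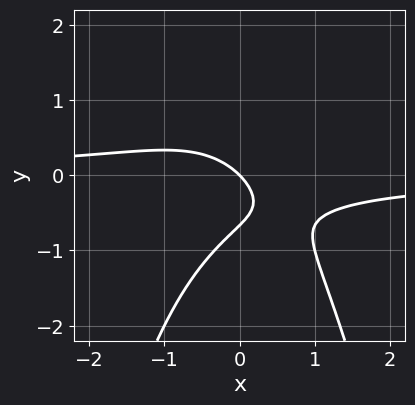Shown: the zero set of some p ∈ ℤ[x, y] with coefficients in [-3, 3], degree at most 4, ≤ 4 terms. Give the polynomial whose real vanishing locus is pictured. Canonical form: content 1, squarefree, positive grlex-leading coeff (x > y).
First, the degree is 3 — a generic line meets the curve in up to 3 points.
Next, against the integer gridlines: it crosses the x-axis at the gridline x = 0; it crosses the y-axis at the gridline y = 0.
Finally, matching integer coefficients to the picture gives p.

3*x^2*y + 3*y^2 + 2*x + 2*y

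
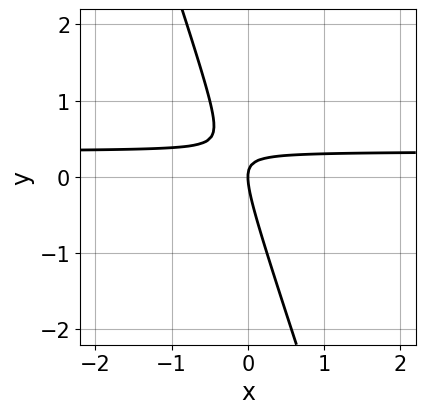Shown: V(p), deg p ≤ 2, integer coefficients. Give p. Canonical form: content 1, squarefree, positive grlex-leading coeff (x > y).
First, the degree is 2 — no degree-1 curve has this shape.
Then, from the axis intercepts and sections: one x-axis crossing is at x = 0; one y-axis crossing is at y = 0.
Finally, assembling these constraints gives the stated polynomial.

3*x*y + y^2 - x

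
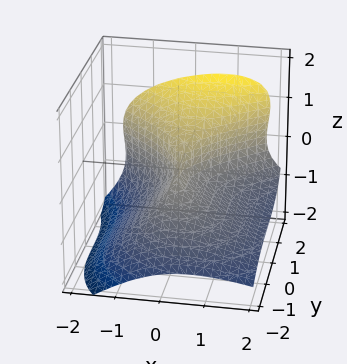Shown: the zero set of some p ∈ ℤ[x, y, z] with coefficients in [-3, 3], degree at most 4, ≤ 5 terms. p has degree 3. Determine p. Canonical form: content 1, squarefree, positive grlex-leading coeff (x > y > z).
1. deg p = 3. A generic line meets the surface in up to 3 points.
2. Observable constraints: it meets the y-axis at y = 0 (among the integer gridlines); it crosses the z-axis at the gridline z = 0; it crosses the x-axis at the gridline x = 0.
3. Fitting integer coefficients to these (and the overall shape) gives p.

2*x*z^2 + y^3 - 3*z^3 - 3*x^2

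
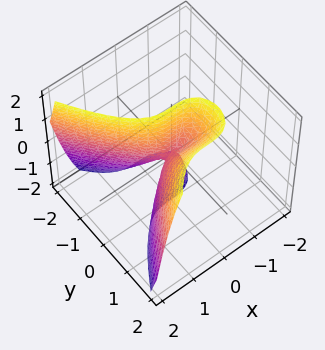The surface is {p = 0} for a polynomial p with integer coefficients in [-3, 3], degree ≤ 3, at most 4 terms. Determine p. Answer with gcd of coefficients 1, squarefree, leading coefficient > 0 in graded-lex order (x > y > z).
First, the degree is 3 — a generic line meets the surface in up to 3 points.
Then, from the visible intercepts: every point of the z-axis in the box is on the surface; it crosses the x-axis at the gridline x = 0; it crosses the y-axis at the gridline y = 0.
Finally, putting this together gives p.

2*x^3 - 3*y^2 + 2*y*z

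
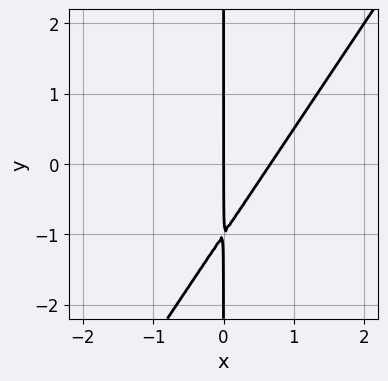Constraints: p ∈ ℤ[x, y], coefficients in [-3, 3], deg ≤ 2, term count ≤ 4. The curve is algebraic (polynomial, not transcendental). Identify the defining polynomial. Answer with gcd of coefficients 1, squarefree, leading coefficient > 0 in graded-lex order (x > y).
3*x^2 - 2*x*y - 2*x

(a) deg p = 2.
(b) Against the integer gridlines: one x-axis crossing is at x = 0; the visible y-axis segment lies entirely on the curve.
(c) These observations pin down the coefficients.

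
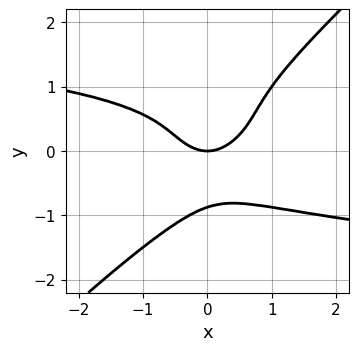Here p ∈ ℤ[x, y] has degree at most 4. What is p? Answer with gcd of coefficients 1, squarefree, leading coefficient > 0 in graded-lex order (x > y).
3*x*y^3 - 3*y^4 + 2*x^2 - 2*y

First, the degree is 4 — a generic line meets the curve in up to 4 points.
Next, from the visible intercepts: it meets the y-axis at y = 0 (among the integer gridlines); it crosses the x-axis at the gridline x = 0.
Finally, these observations pin down the coefficients.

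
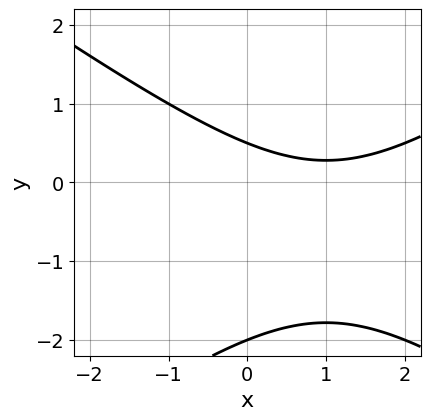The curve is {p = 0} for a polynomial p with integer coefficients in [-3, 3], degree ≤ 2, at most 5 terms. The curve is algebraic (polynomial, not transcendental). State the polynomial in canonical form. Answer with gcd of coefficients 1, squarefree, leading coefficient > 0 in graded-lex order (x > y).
x^2 - 2*y^2 - 2*x - 3*y + 2

1. The degree is 2 — the shape is more complex than any degree-1 curve.
2. Checking where it meets the axes: it misses every integer gridline on the x-axis; one y-axis crossing is at y = -2.
3. Putting this together gives p.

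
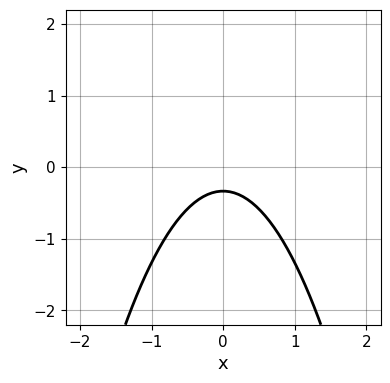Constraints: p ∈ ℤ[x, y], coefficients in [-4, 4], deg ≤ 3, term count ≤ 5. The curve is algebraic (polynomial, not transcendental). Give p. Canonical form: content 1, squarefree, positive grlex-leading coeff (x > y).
3*x^2 + 3*y + 1

1. deg p = 2. A generic line meets the curve in up to 2 points.
2. Symmetries: mirror symmetry x ↦ −x ⇒ only even powers of x.
3. Reading off the gridlines: no x-intercept at any integer in the box.
4. The integer polynomial consistent with all of this is the stated p.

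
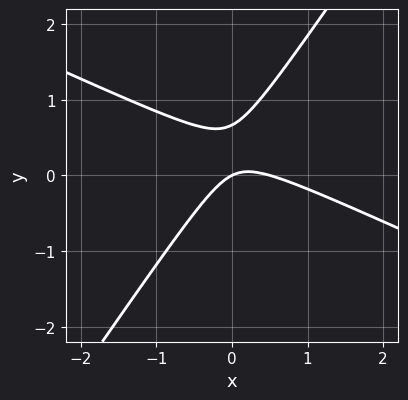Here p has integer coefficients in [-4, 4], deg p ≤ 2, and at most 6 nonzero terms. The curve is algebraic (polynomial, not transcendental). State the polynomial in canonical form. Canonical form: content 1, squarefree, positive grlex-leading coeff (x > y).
2*x^2 + 3*x*y - 3*y^2 - x + 2*y

deg p = 2. The shape is more complex than any degree-1 curve.
From the axis intercepts and sections: one x-axis crossing is at x = 0; one y-axis crossing is at y = 0.
The integer polynomial consistent with all of this is the stated p.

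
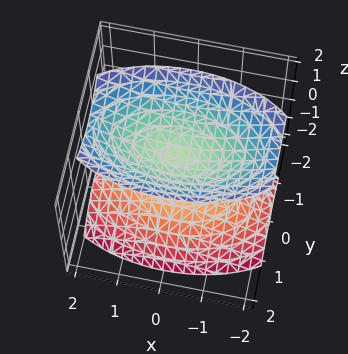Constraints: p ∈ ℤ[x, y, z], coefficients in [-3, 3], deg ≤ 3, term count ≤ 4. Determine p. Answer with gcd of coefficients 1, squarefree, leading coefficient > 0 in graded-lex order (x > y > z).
(a) I count 2 distinct pieces. They look like related sheets of one shape, so recover p as a whole.
(b) The degree is 2 — two separate bowl-shaped sheets opening away from each other; a quadric.
(c) Symmetries: it's symmetric under z → −z, forcing even powers of z; it's symmetric under y → −y, forcing even powers of y; it's symmetric under x → −x, forcing even powers of x.
(d) From the axis intercepts and sections: no x-intercept at any integer in the box; no y-intercept at any integer in the box.
(e) Assembling these constraints gives the stated polynomial.

x^2 + 3*y^2 - 2*z^2 + 1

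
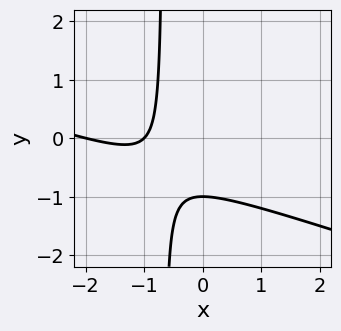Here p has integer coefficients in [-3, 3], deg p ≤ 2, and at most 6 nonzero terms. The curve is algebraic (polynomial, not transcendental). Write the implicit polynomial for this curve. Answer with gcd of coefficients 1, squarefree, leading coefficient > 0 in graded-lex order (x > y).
x^2 + 3*x*y + 3*x + 2*y + 2

1. The degree is 2 — the shape is more complex than any degree-1 curve.
2. Reading off the gridlines: it crosses the y-axis at the gridline y = -1; the x-axis gridline crossings are at x ∈ {-2, -1}.
3. Matching integer coefficients to the picture gives p.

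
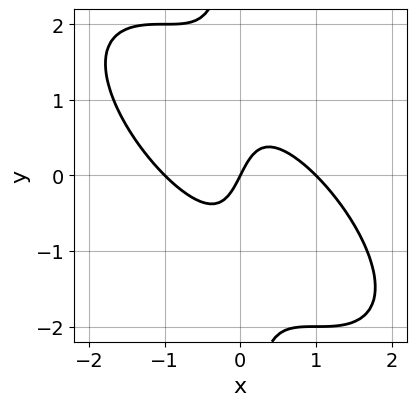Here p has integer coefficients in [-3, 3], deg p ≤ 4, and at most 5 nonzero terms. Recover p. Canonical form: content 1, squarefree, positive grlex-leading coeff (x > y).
2*x^3 + 3*x^2*y + 2*x*y^2 - 2*x + y

(a) The degree is 3 — no degree-2 curve has this shape.
(b) From the visible intercepts: one y-axis crossing is at y = 0; the x-axis gridline crossings are at x ∈ {-1, 0, 1}.
(c) Assembling these constraints gives the stated polynomial.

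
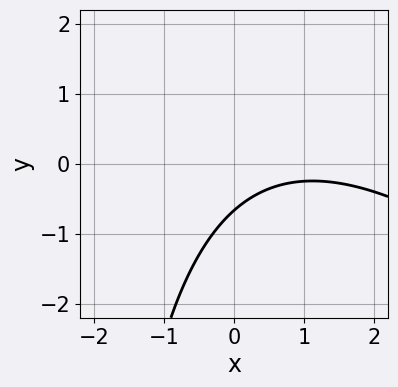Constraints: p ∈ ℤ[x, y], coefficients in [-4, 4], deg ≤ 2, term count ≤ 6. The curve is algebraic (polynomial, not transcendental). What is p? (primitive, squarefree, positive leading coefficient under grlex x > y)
x^2 + x*y - 2*x + 3*y + 2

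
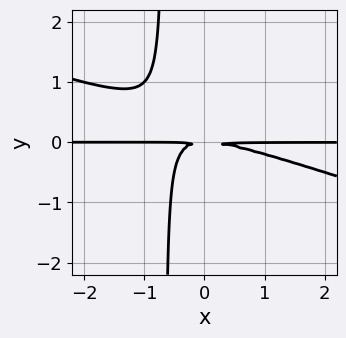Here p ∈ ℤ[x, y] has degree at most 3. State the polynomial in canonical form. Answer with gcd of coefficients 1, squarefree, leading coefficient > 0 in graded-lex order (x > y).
x^2*y + 3*x*y^2 + 2*y^2

First, the degree is 3 — a generic line meets the curve in up to 3 points.
Then, reading off the gridlines: the visible x-axis segment lies entirely on the curve.
Finally, together with the visible shape, these determine p as stated.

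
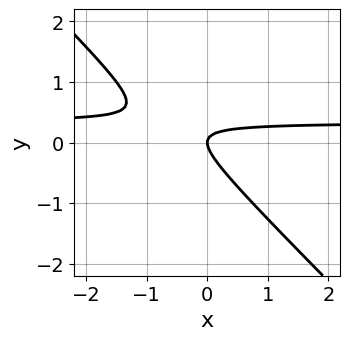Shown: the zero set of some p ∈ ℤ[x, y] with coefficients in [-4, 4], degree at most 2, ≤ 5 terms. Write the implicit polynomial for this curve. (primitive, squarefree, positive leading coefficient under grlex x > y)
3*x*y + 3*y^2 - x

The degree is 2 — no degree-1 curve has this shape.
Reading off the gridlines: it crosses the x-axis at the gridline x = 0; one y-axis crossing is at y = 0.
The integer polynomial consistent with all of this is the stated p.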